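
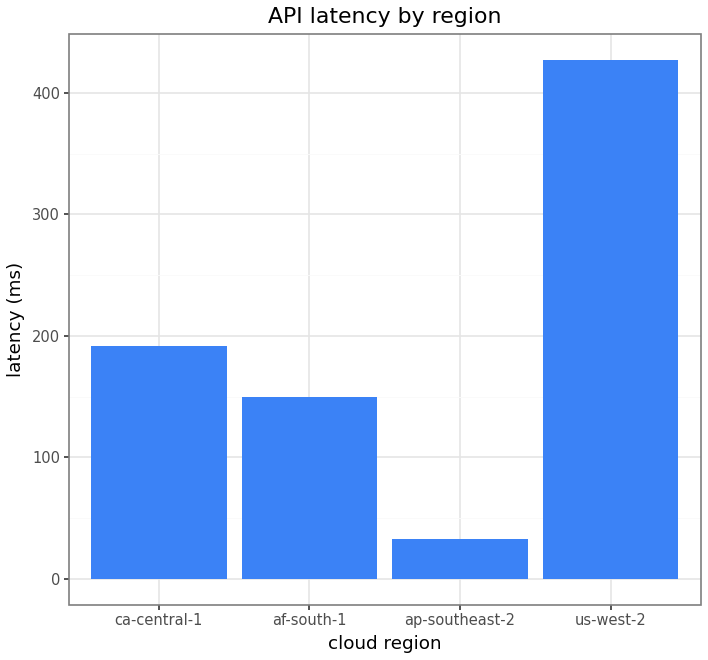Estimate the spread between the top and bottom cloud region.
≈ 400

Max us-west-2 ≈ 450, min ap-southeast-2 ≈ 50; range ≈ 400.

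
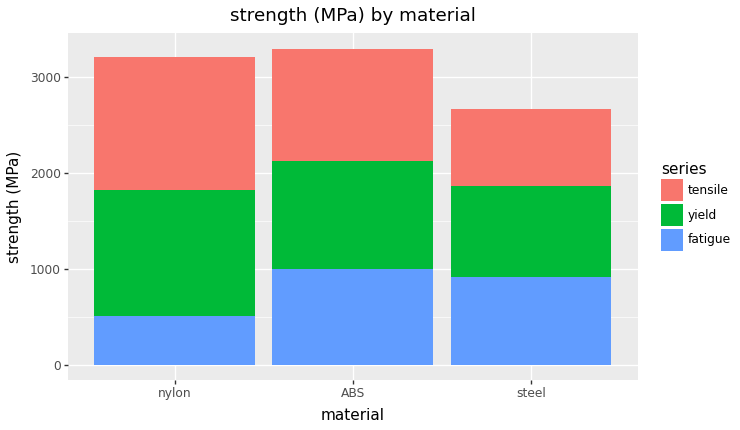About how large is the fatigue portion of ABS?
fatigue top ≈ 1000, bottom ≈ 0; segment ≈ 1000.

≈ 1000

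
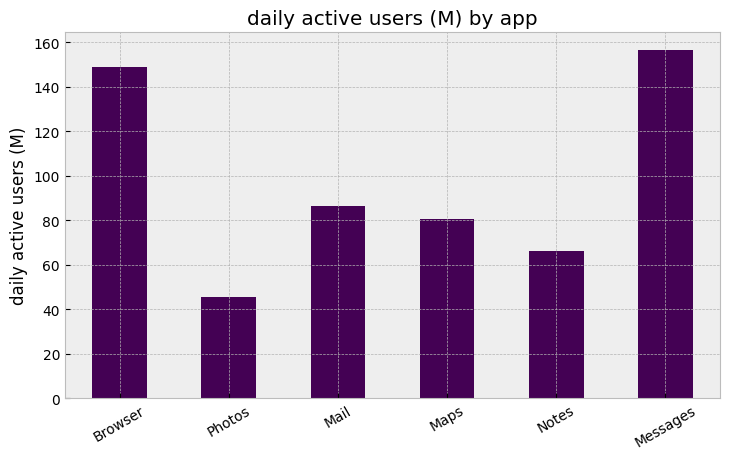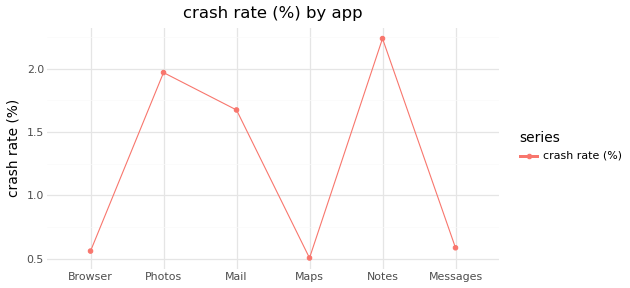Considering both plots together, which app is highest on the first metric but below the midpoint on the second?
Messages

Chart 2 median crash rate (%) ≈ 1; below-median apps: Browser, Maps, Messages. Among those, Messages has the highest daily active users (M) (≈ 160).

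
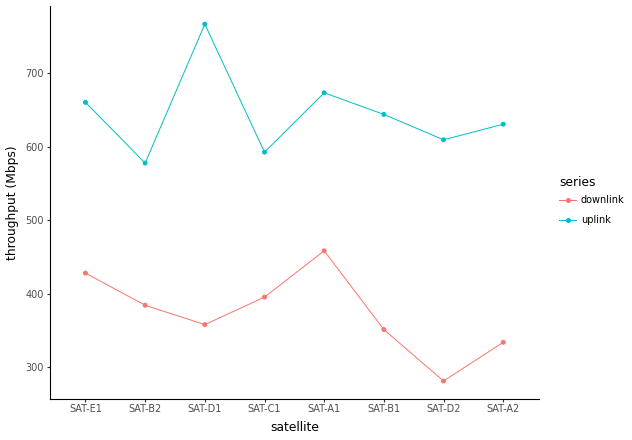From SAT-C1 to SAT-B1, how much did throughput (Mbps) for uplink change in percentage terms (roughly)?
SAT-C1 ≈ 600, SAT-B1 ≈ 650; (650 − 600) / 600 ≈ +8.3%.

≈ +8.3%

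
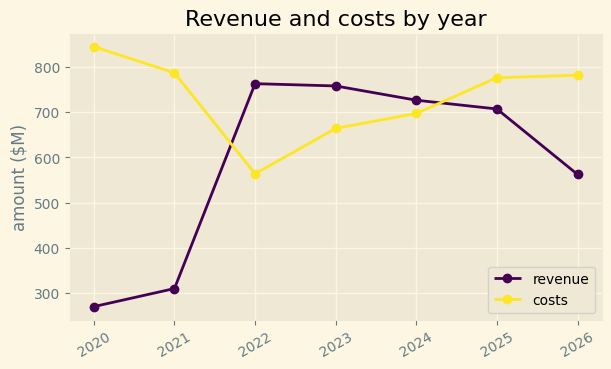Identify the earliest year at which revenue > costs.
2022

2021: revenue ≈ 300 vs costs ≈ 800 (not yet); 2022: revenue ≈ 750 vs costs ≈ 550 (first crossover).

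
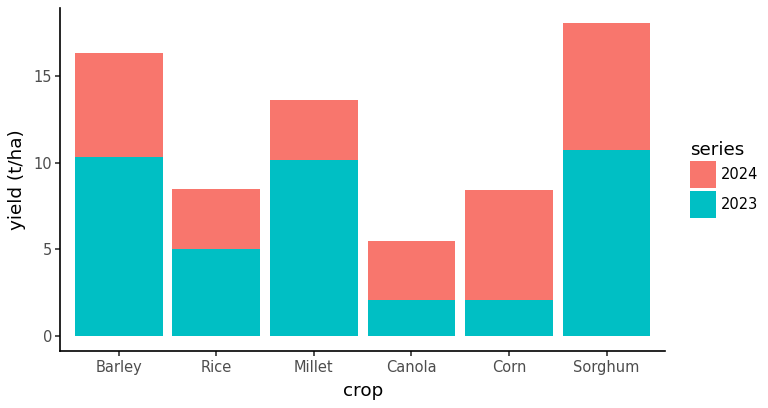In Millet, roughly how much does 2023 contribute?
≈ 10

2023 top ≈ 10, bottom ≈ 0; segment ≈ 10.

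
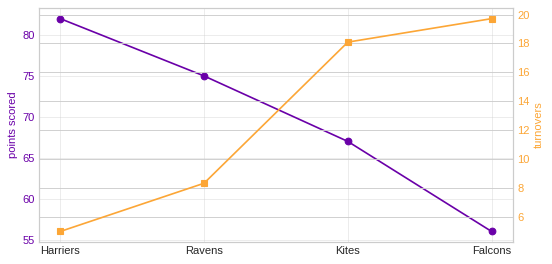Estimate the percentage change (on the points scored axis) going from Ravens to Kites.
≈ -13.3%

Ravens ≈ 75, Kites ≈ 65; (65 − 75) / 75 ≈ -13.3%.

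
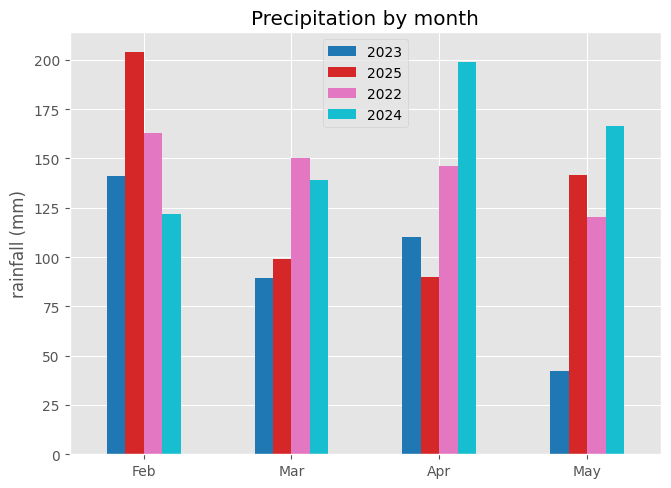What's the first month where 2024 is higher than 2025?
Feb: 2024 ≈ 120 vs 2025 ≈ 200 (not yet); Mar: 2024 ≈ 140 vs 2025 ≈ 100 (first crossover).

Mar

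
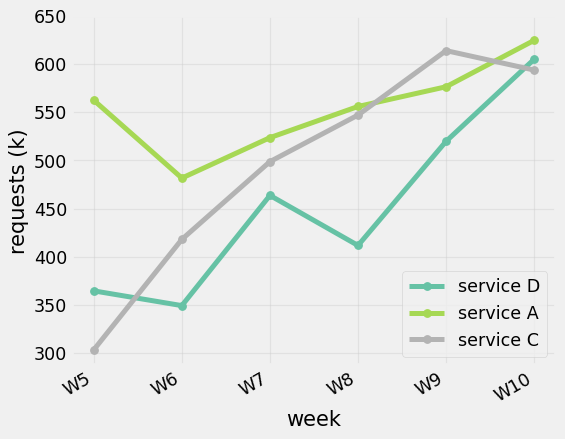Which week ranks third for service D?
W7

Top 4 for service D: W10 ≈ 600, W9 ≈ 500, W7 ≈ 450, W8 ≈ 400.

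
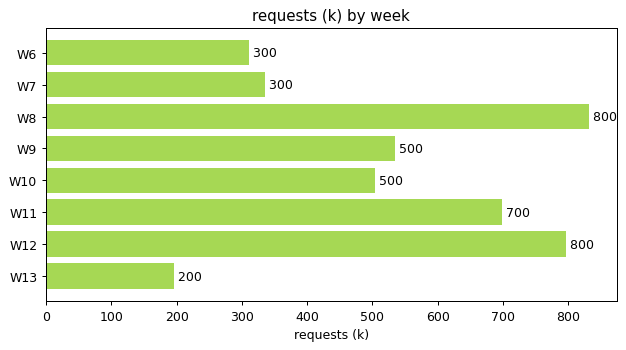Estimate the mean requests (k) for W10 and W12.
≈ 650

(500 + 800) / 2 ≈ 650.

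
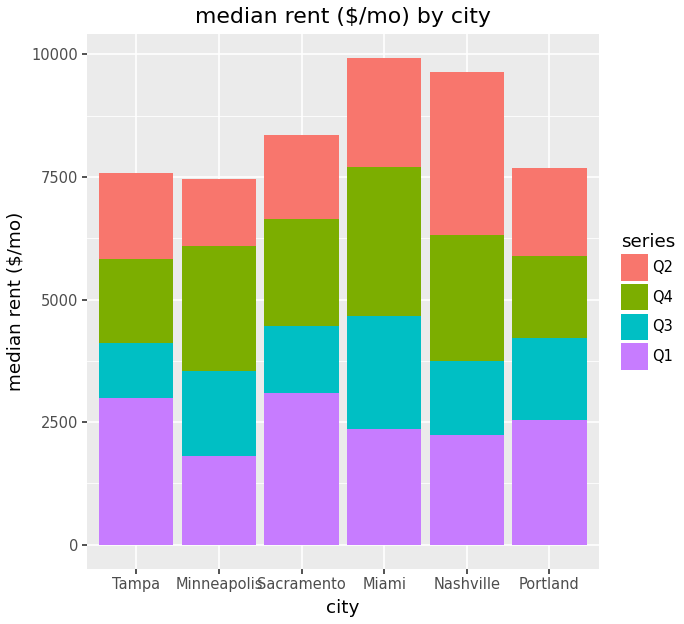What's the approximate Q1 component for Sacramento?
Q1 top ≈ 3000, bottom ≈ 0; segment ≈ 3000.

≈ 3000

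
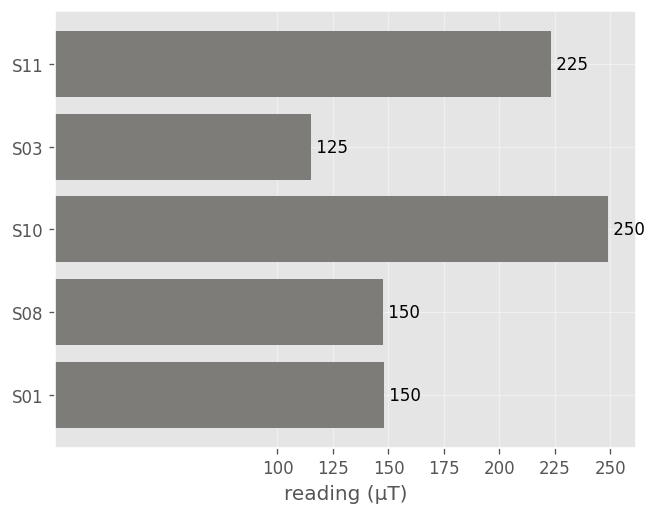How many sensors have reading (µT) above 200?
2

Above 200: S11, S10.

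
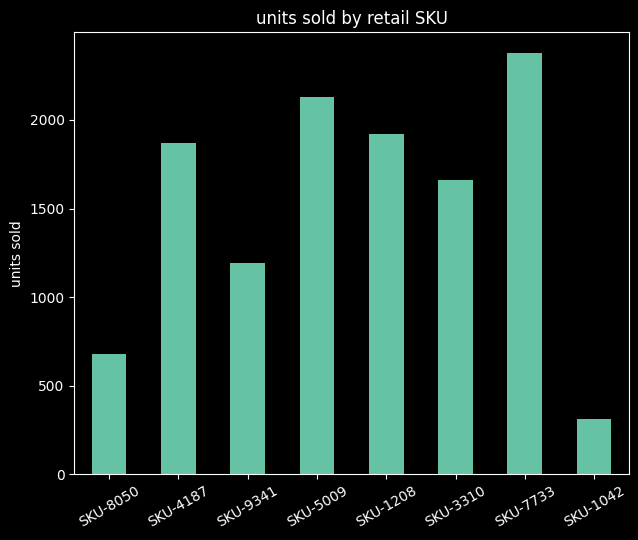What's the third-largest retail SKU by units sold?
SKU-1208

Top 4: SKU-7733 ≈ 2400, SKU-5009 ≈ 2200, SKU-1208 ≈ 2000, SKU-4187 ≈ 1800.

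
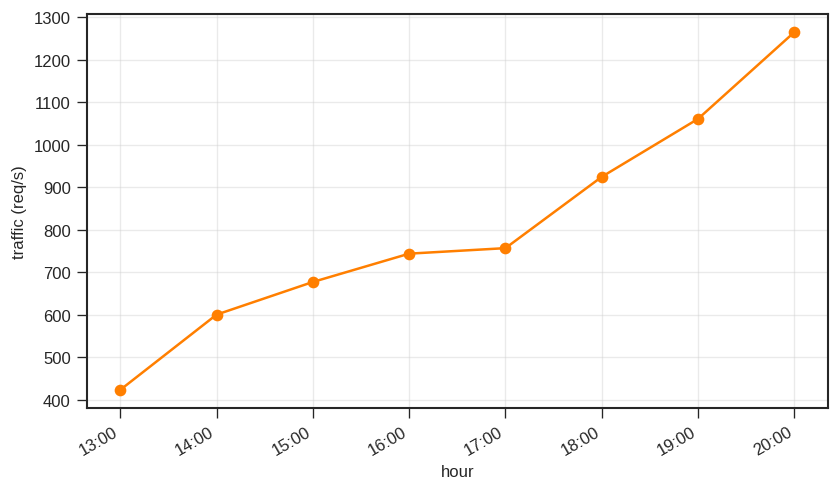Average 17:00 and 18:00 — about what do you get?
≈ 850

(800 + 900) / 2 ≈ 850.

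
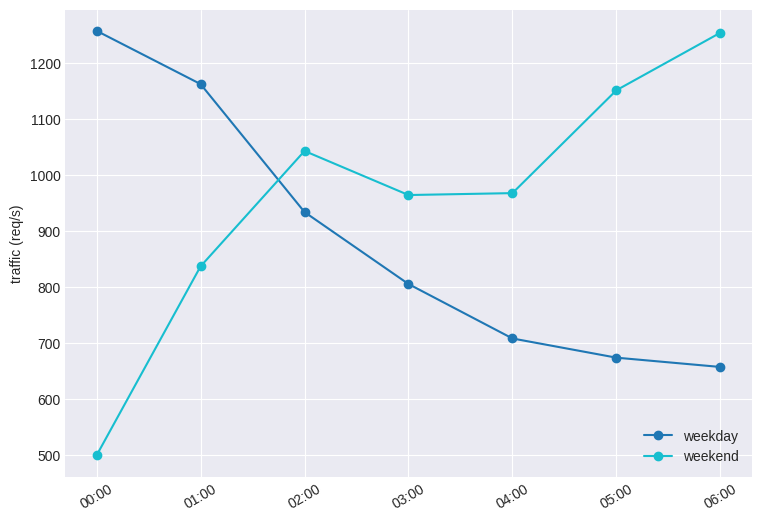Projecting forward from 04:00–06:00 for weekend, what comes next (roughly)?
Last three: 1000, 1200, 1300 → slope ≈ 150/step → next ≈ 1450.

≈ 1450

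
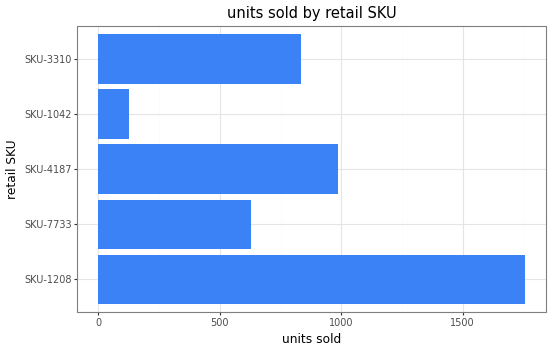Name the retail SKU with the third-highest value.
SKU-3310

Top 4: SKU-1208 ≈ 1800, SKU-4187 ≈ 1000, SKU-3310 ≈ 800, SKU-7733 ≈ 600.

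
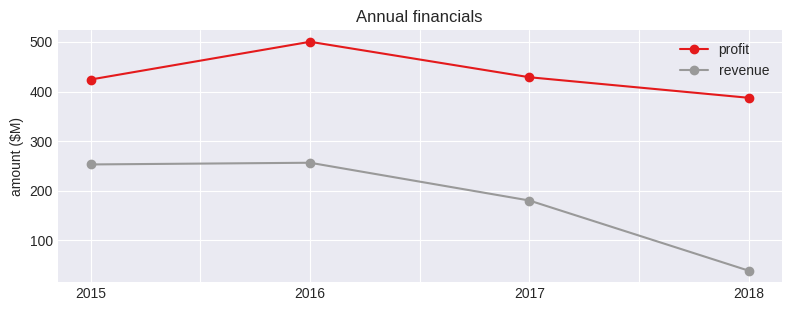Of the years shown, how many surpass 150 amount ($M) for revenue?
Above 150: 2015, 2016, 2017.

3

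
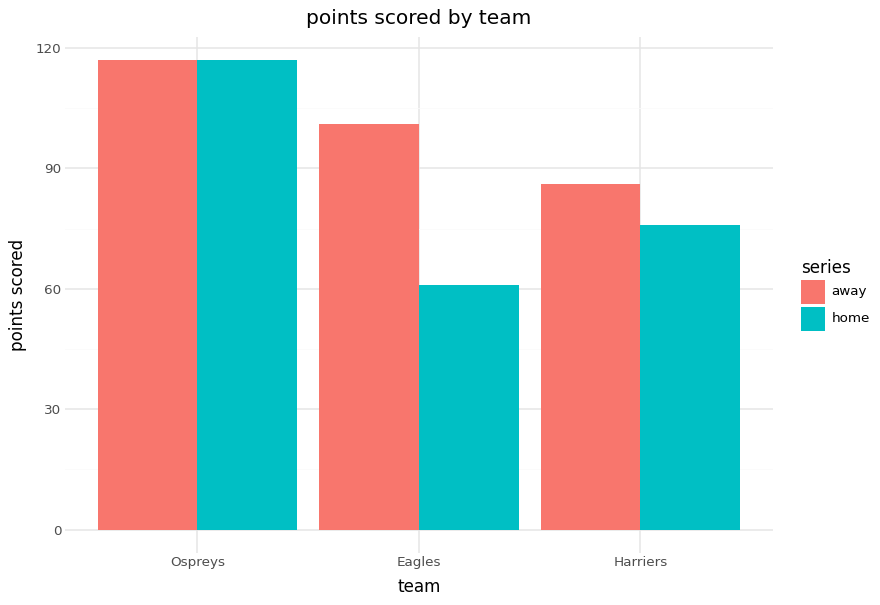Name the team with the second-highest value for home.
Harriers

Top 3 for home: Ospreys ≈ 120, Harriers ≈ 80, Eagles ≈ 60.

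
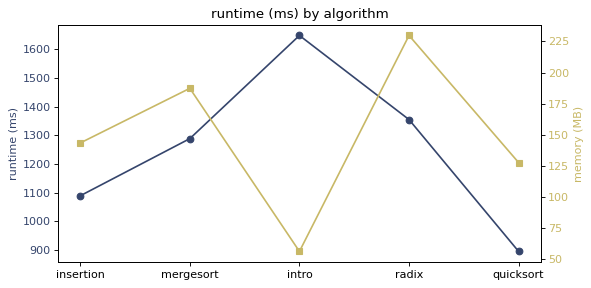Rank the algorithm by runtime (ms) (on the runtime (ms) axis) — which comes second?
radix

Top 3 (on the runtime (ms) axis): intro ≈ 1600, radix ≈ 1400, mergesort ≈ 1300.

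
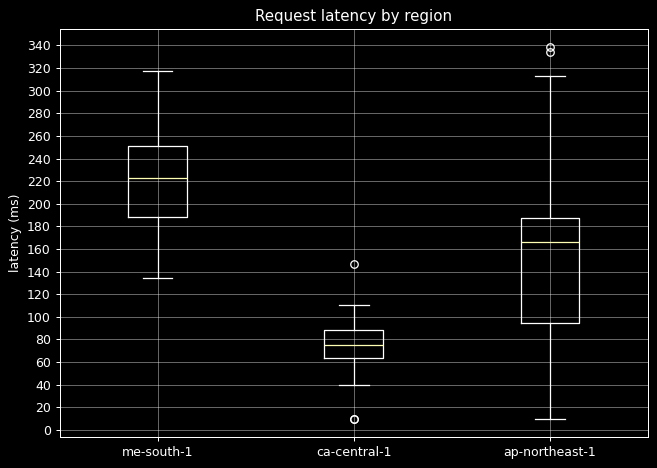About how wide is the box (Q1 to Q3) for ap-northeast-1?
≈ 80

Q3 ≈ 180, Q1 ≈ 100; IQR ≈ 80.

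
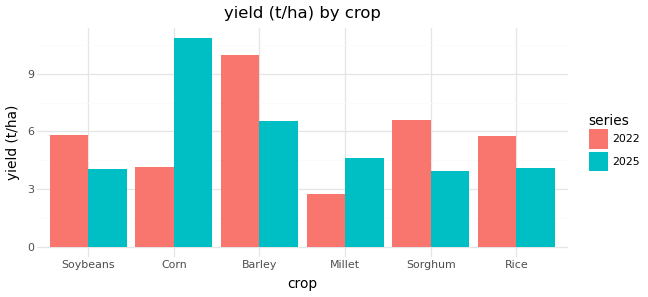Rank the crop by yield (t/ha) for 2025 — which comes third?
Millet

Top 4 for 2025: Corn ≈ 11, Barley ≈ 7, Millet ≈ 5, Rice ≈ 4.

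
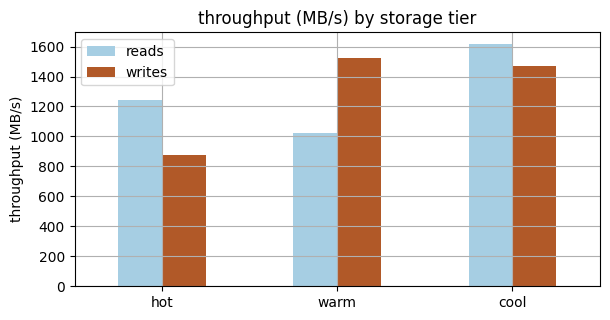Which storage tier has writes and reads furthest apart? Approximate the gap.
warm, ≈ 600 MB/s

warm: writes ≈ 1600, reads ≈ 1000 → gap ≈ 600. Next-largest (hot) is only ≈ 400.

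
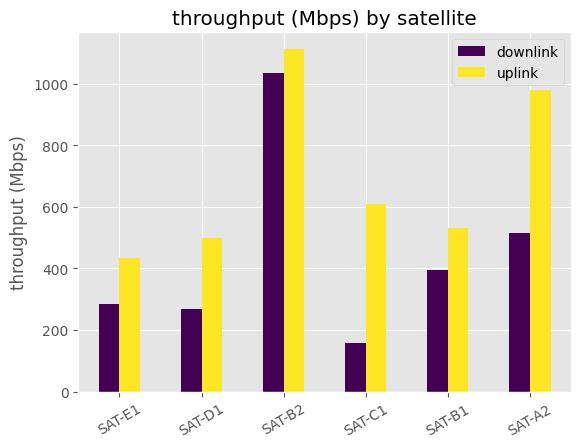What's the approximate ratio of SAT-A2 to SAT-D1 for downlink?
SAT-A2 ≈ 500, SAT-D1 ≈ 300; 500/300 ≈ 1.67.

≈ 1.67×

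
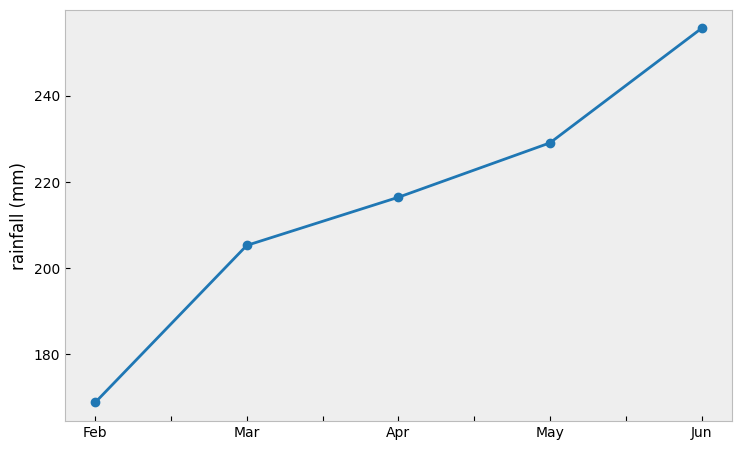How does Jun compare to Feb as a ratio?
≈ 1.53×

Jun ≈ 260, Feb ≈ 170; 260/170 ≈ 1.53.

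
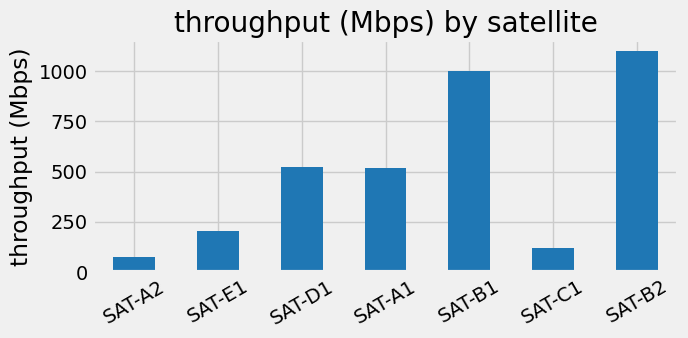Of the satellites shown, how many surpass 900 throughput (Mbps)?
Above 900: SAT-B1, SAT-B2.

2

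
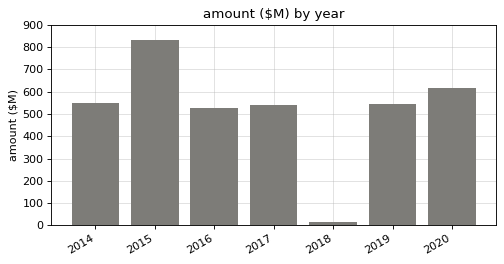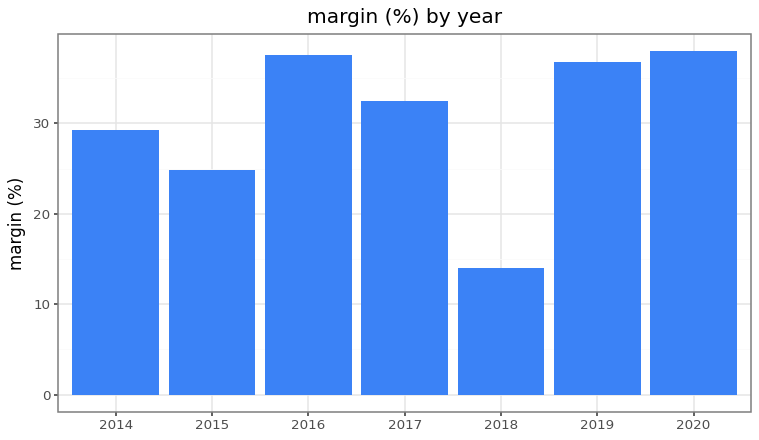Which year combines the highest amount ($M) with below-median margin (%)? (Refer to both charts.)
2015

Chart 2 median margin (%) ≈ 30; below-median years: 2014, 2015, 2018. Among those, 2015 has the highest amount ($M) (≈ 800).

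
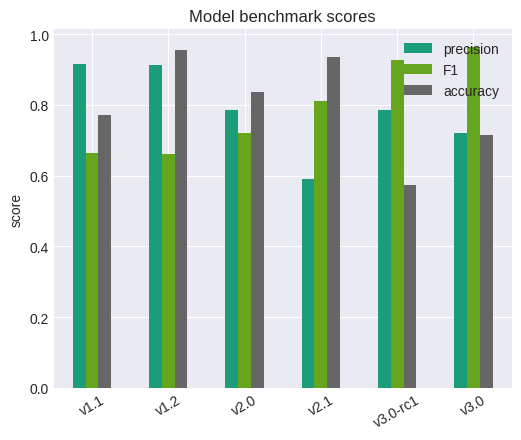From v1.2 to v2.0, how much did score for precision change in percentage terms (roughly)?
v1.2 ≈ 0.9, v2.0 ≈ 0.8; (0.8 − 0.9) / 0.9 ≈ -11.1%.

≈ -11.1%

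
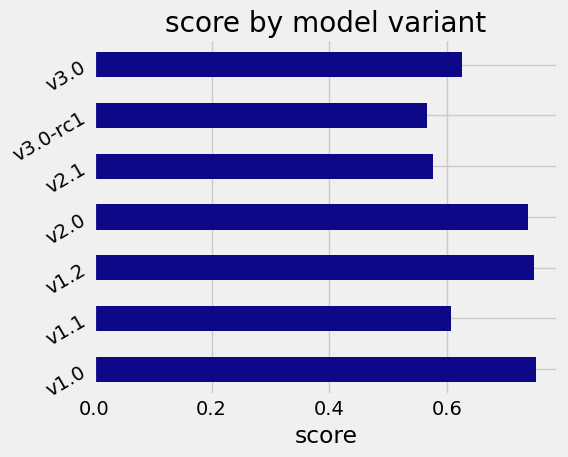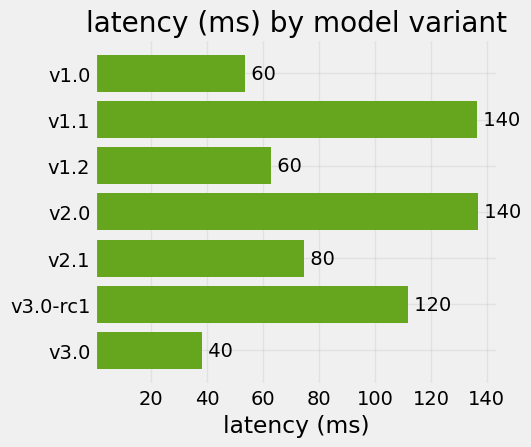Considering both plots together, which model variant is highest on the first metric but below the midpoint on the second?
v1.0

Chart 2 median latency (ms) ≈ 80; below-median model variants: v1.0, v1.2, v3.0. Among those, v1.0 has the highest score (≈ 0.8).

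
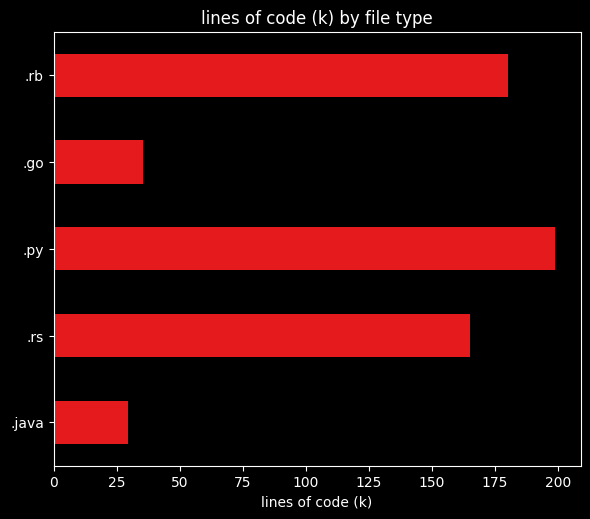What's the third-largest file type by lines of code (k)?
Top 4: .py ≈ 200, .rb ≈ 180, .rs ≈ 160, .go ≈ 40.

.rs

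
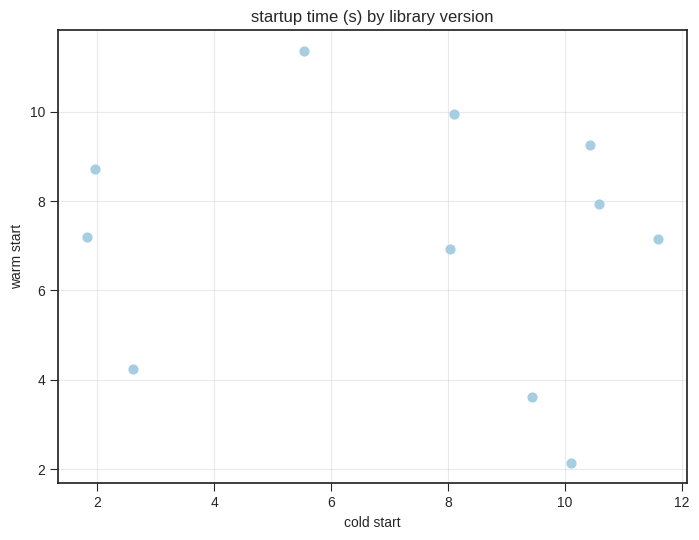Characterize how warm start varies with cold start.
Points are roughly uncorrelated; weak (|r| ≈ 0.1).

no clear correlation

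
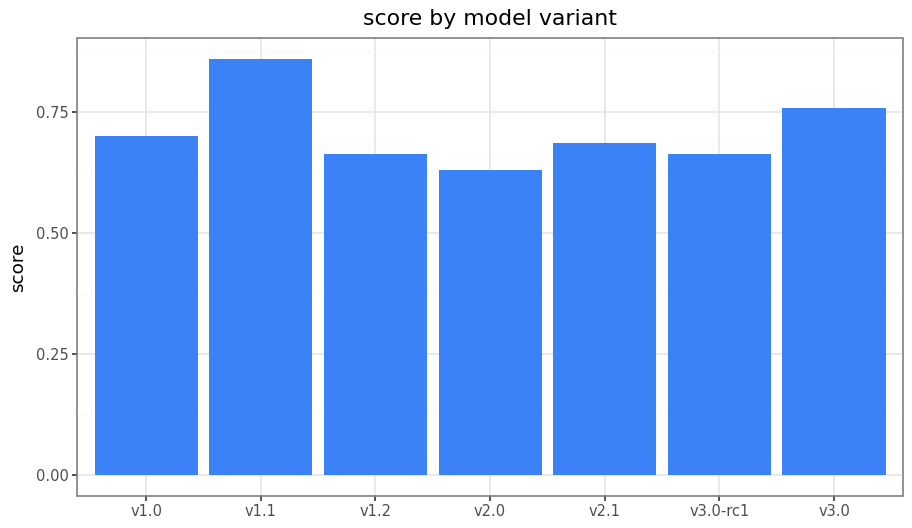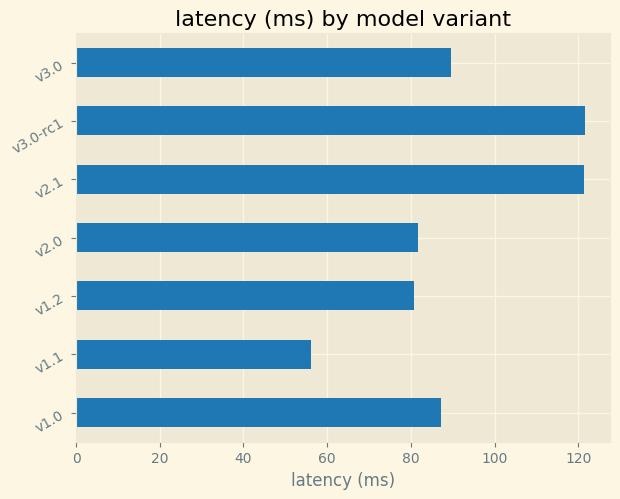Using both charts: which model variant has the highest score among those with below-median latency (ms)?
v1.1

Chart 2 median latency (ms) ≈ 80; below-median model variants: v1.1, v1.2, v2.0. Among those, v1.1 has the highest score (≈ 0.9).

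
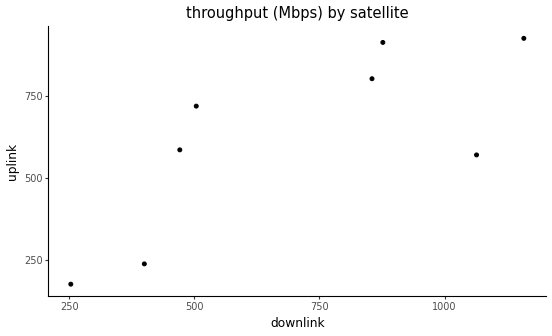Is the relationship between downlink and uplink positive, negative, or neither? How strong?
positive, strong

Points are positively correlated; strong (|r| ≈ 0.8).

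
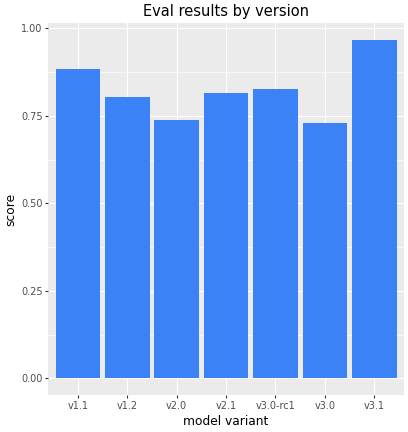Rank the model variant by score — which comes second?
v1.1

Top 3: v3.1 ≈ 1.0, v1.1 ≈ 0.9, v3.0-rc1 ≈ 0.8.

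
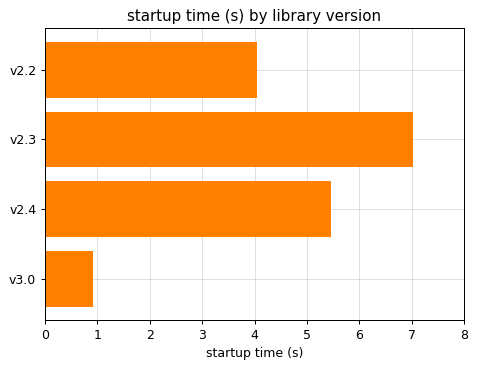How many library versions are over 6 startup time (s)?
Above 6: v2.3.

1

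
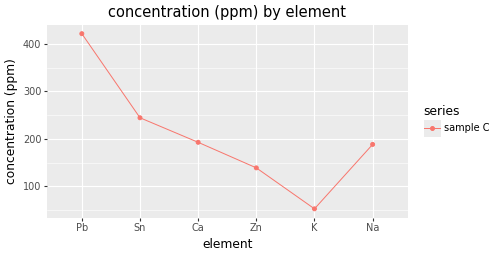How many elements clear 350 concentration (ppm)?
1

Above 350: Pb.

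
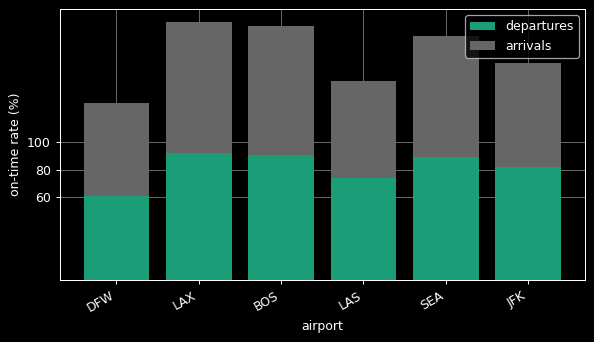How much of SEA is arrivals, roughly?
≈ 100

arrivals top ≈ 180, bottom ≈ 80; segment ≈ 100.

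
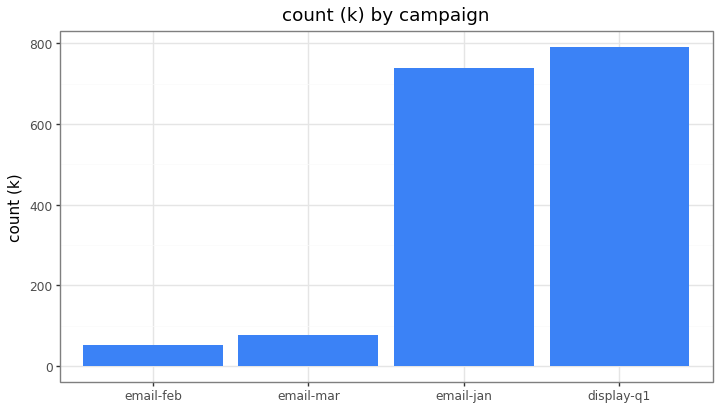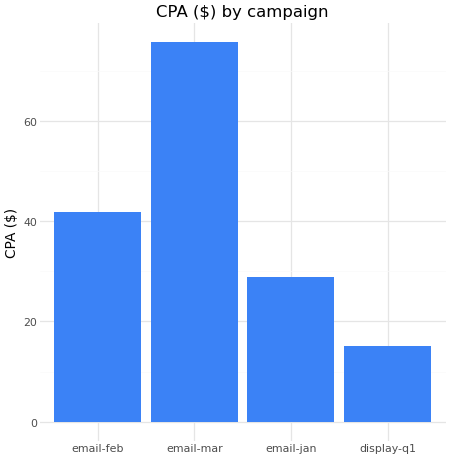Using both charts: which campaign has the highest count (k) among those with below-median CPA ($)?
display-q1

Chart 2 median CPA ($) ≈ 40; below-median campaigns: email-jan, display-q1. Among those, display-q1 has the highest count (k) (≈ 800).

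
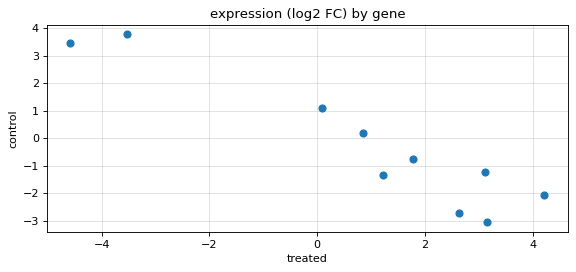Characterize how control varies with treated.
Points are negatively correlated; strong (|r| ≈ 0.9).

negative, strong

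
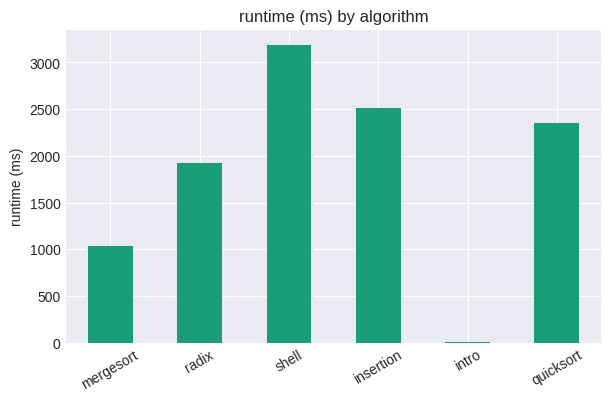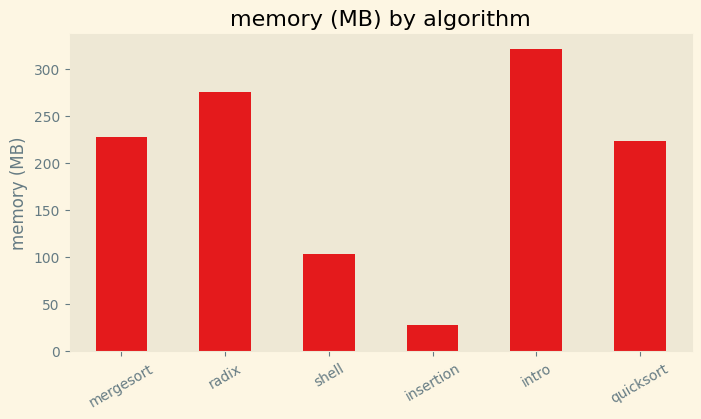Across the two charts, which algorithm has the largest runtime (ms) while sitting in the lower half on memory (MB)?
shell

Chart 2 median memory (MB) ≈ 250; below-median algorithms: shell, insertion, quicksort. Among those, shell has the highest runtime (ms) (≈ 3000).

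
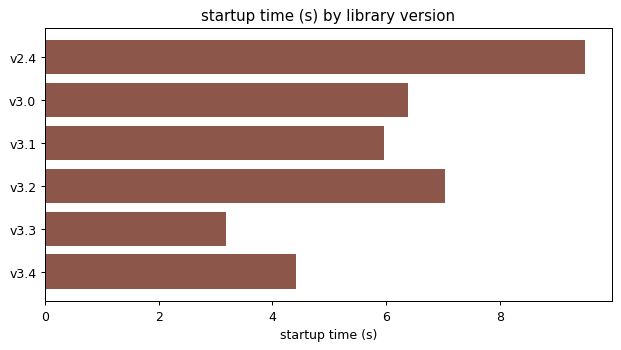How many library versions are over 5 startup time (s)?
Above 5: v2.4, v3.0, v3.1, v3.2.

4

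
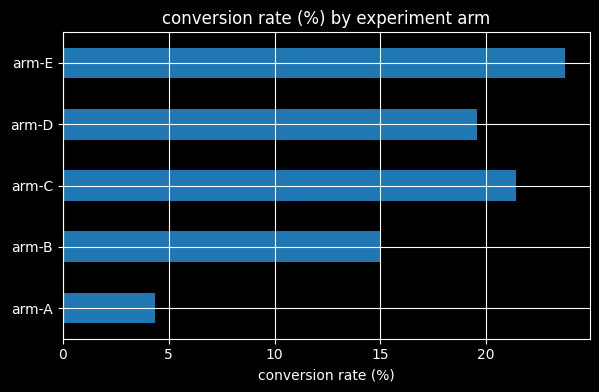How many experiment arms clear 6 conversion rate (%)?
Above 6: arm-B, arm-C, arm-D, arm-E.

4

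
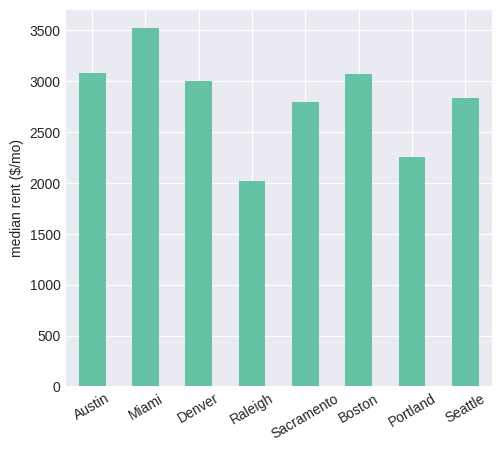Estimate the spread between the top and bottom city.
≈ 1500

Max Miami ≈ 3500, min Raleigh ≈ 2000; range ≈ 1500.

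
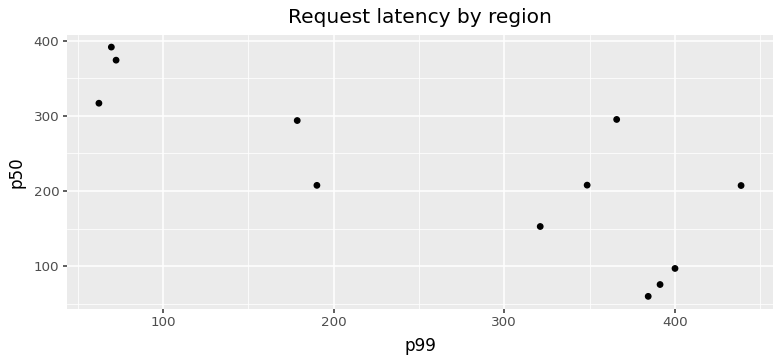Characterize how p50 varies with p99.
Points are negatively correlated; strong (|r| ≈ 0.8).

negative, strong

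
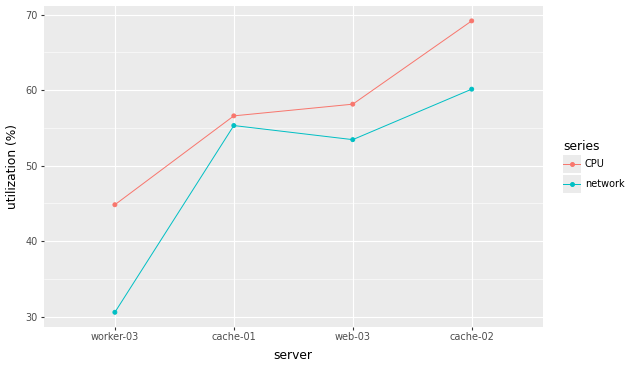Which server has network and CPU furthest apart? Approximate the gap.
worker-03: network ≈ 30, CPU ≈ 45 → gap ≈ 15. Next-largest (cache-02) is only ≈ 10.

worker-03, ≈ 15 %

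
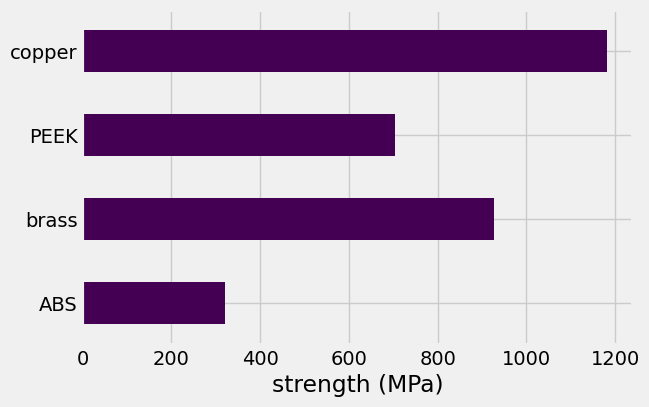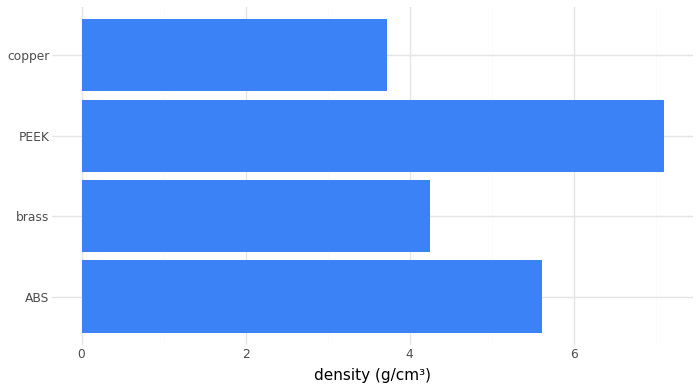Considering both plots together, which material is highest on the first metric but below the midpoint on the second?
copper

Chart 2 median density (g/cm³) ≈ 5; below-median materials: brass, copper. Among those, copper has the highest strength (MPa) (≈ 1200).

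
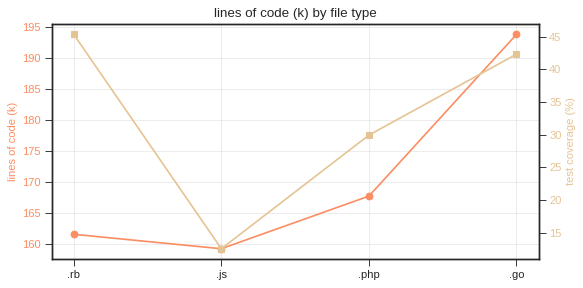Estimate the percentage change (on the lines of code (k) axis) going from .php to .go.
.php ≈ 170, .go ≈ 195; (195 − 170) / 170 ≈ +14.7%.

≈ +14.7%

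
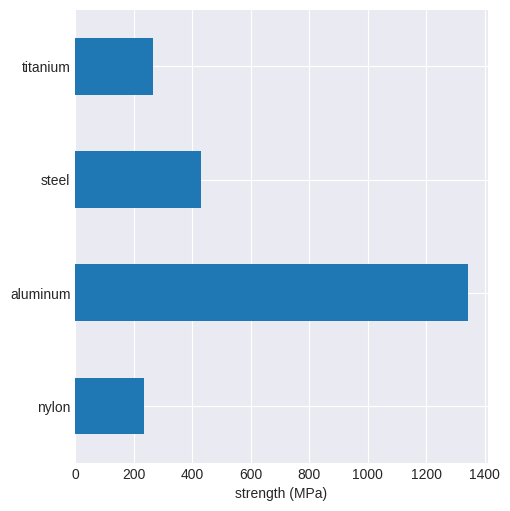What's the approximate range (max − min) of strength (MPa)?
Max aluminum ≈ 1400, min nylon ≈ 200; range ≈ 1200.

≈ 1200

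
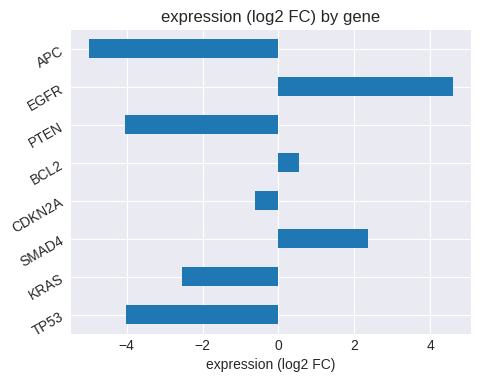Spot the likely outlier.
EGFR

EGFR ≈ 5; the rest sit between ≈ -5 and ≈ 2.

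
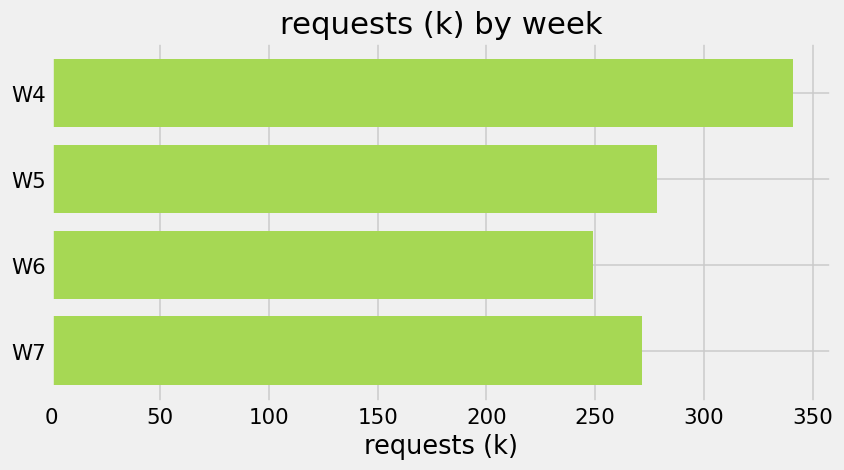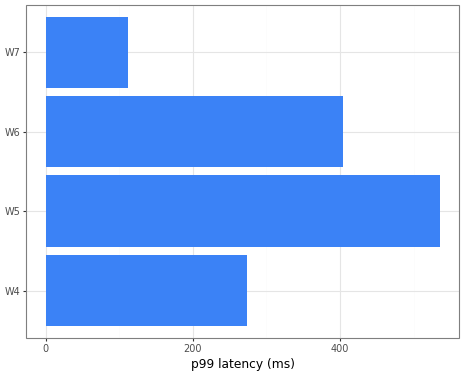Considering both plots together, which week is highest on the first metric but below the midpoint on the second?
Chart 2 median p99 latency (ms) ≈ 350; below-median weeks: W4, W7. Among those, W4 has the highest requests (k) (≈ 350).

W4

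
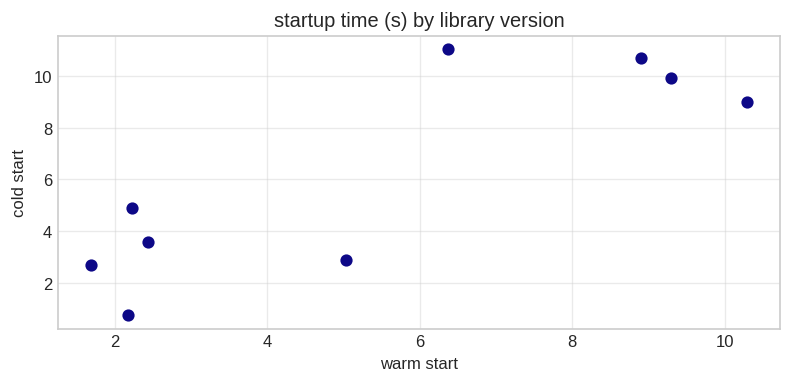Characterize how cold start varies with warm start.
Points are positively correlated; strong (|r| ≈ 0.8).

positive, strong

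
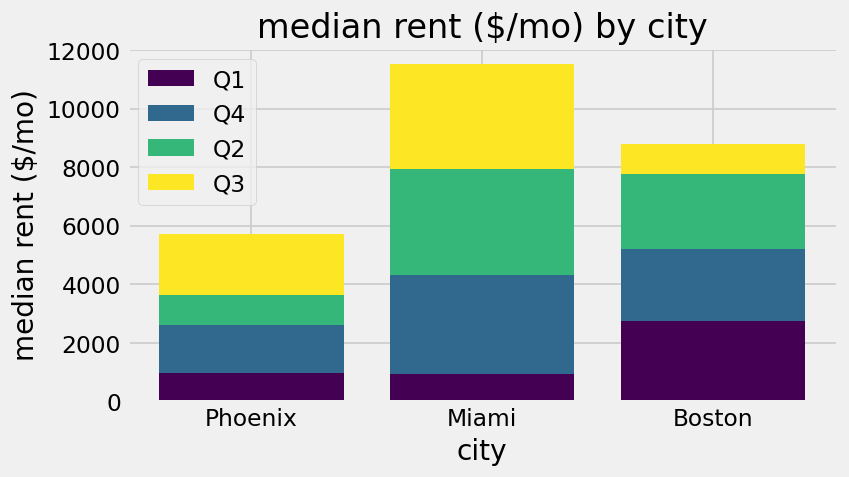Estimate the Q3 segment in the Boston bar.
Q3 top ≈ 9000, bottom ≈ 8000; segment ≈ 1000.

≈ 1000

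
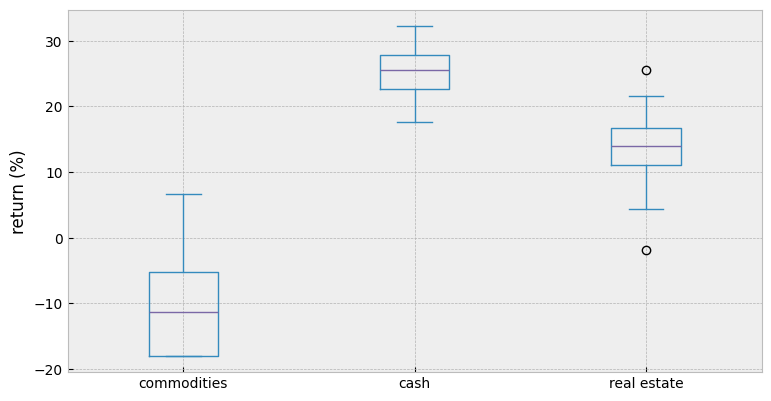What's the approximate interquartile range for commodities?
Q3 ≈ -5, Q1 ≈ -20; IQR ≈ 15.

≈ 15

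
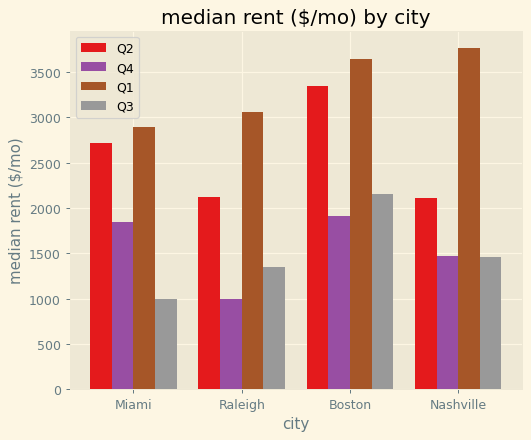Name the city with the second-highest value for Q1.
Top 3 for Q1: Nashville ≈ 4000, Boston ≈ 3500, Raleigh ≈ 3000.

Boston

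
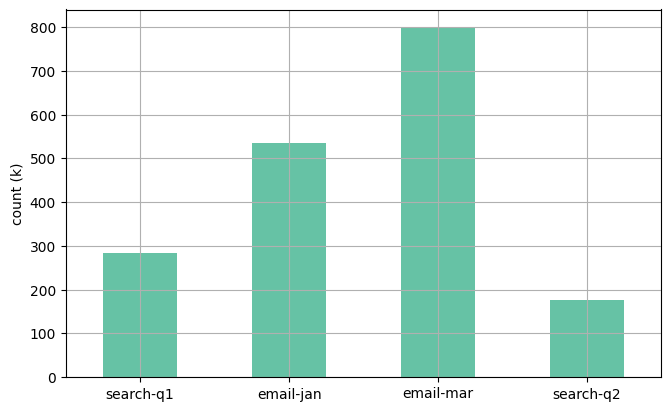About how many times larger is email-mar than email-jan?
≈ 1.6×

email-mar ≈ 800, email-jan ≈ 500; 800/500 ≈ 1.6.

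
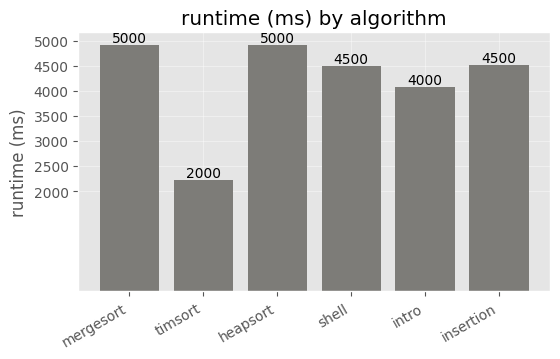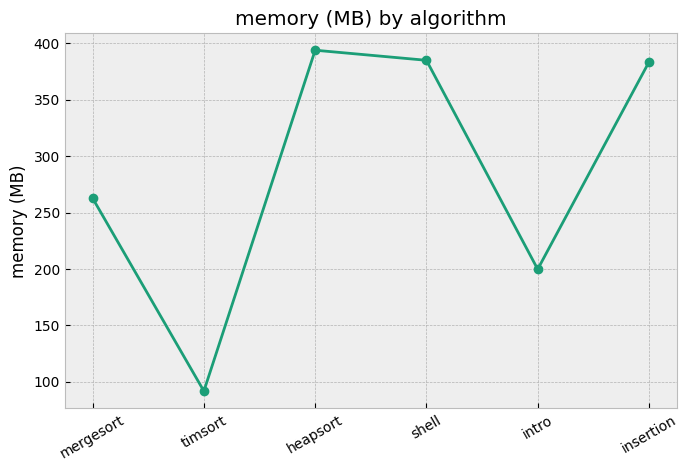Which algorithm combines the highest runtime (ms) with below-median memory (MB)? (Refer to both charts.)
mergesort

Chart 2 median memory (MB) ≈ 300; below-median algorithms: mergesort, timsort, intro. Among those, mergesort has the highest runtime (ms) (≈ 5000).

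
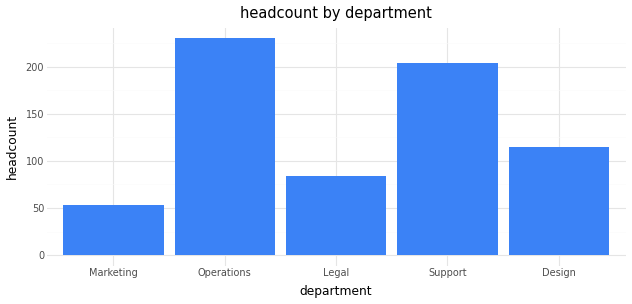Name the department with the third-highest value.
Top 4: Operations ≈ 240, Support ≈ 200, Design ≈ 120, Legal ≈ 80.

Design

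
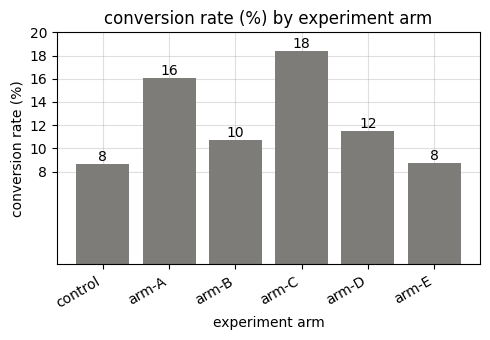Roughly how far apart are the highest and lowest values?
Max arm-C ≈ 18, min control ≈ 8; range ≈ 10.

≈ 10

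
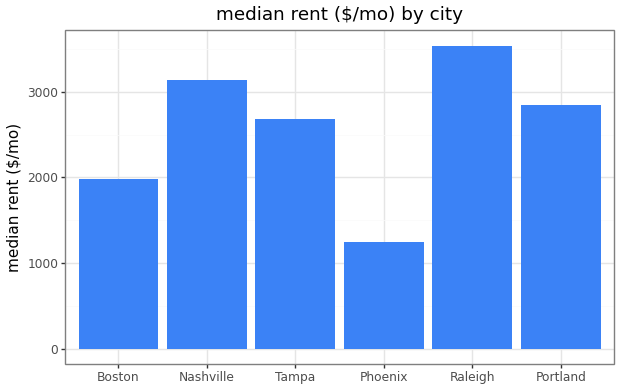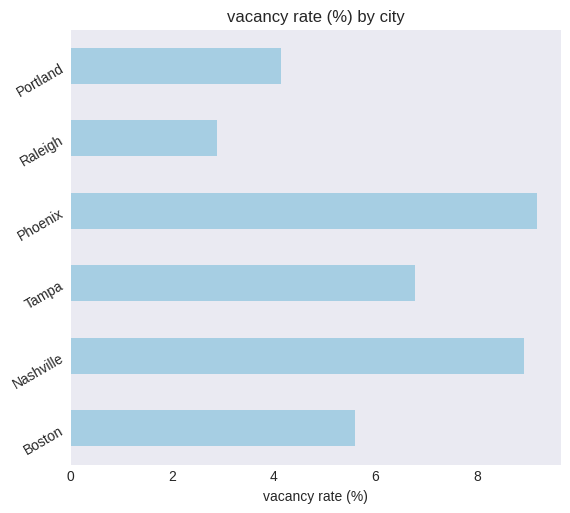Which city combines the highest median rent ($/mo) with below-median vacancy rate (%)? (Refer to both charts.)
Chart 2 median vacancy rate (%) ≈ 6; below-median cities: Boston, Raleigh, Portland. Among those, Raleigh has the highest median rent ($/mo) (≈ 3500).

Raleigh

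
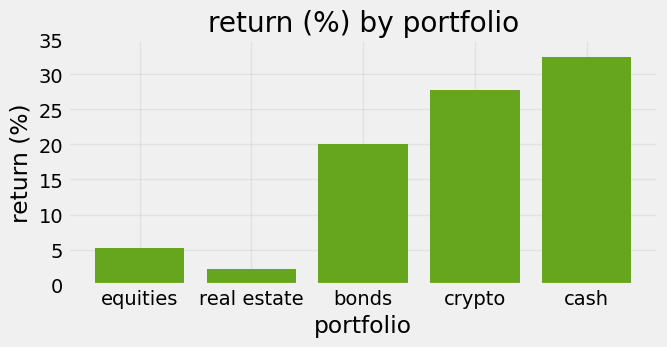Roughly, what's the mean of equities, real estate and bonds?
(5 + 0 + 20) / 3 ≈ 8.

≈ 8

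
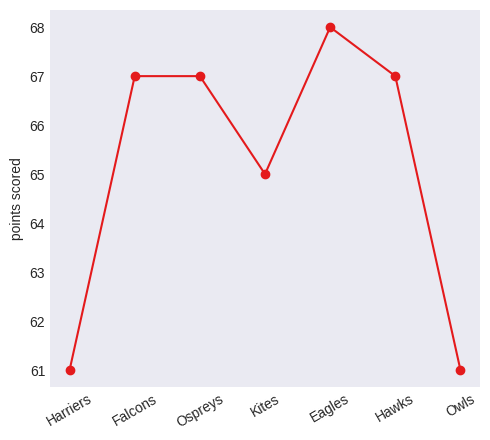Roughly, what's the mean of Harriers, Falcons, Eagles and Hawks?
(61 + 67 + 68 + 67) / 4 ≈ 66.

≈ 66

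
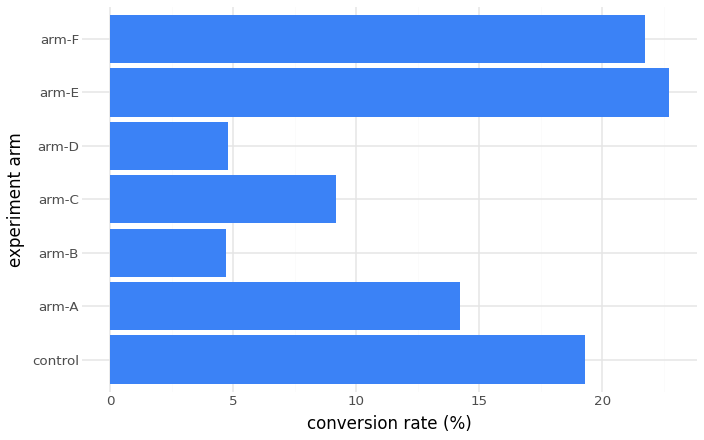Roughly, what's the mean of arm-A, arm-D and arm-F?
≈ 13

(14 + 4 + 22) / 3 ≈ 13.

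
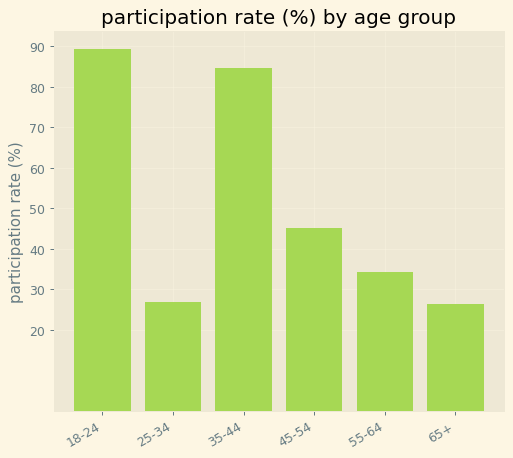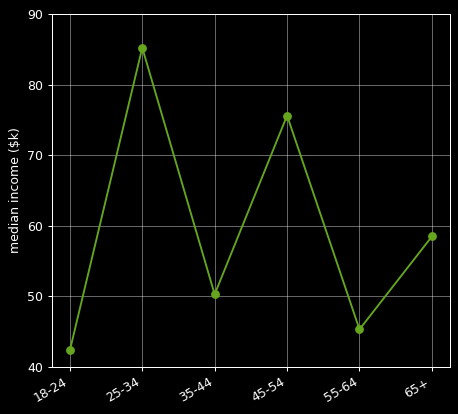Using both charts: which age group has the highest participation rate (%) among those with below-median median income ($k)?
Chart 2 median median income ($k) ≈ 50; below-median age groups: 18-24, 35-44, 55-64. Among those, 18-24 has the highest participation rate (%) (≈ 90).

18-24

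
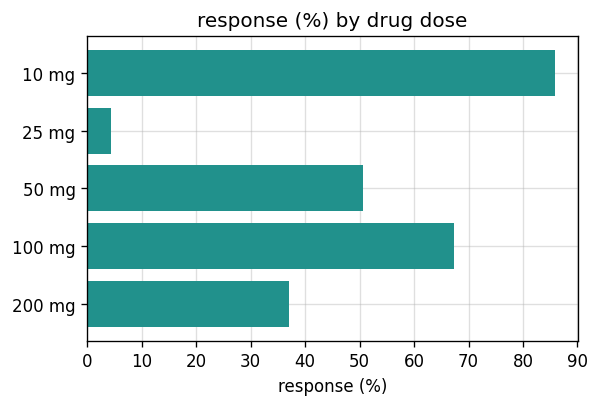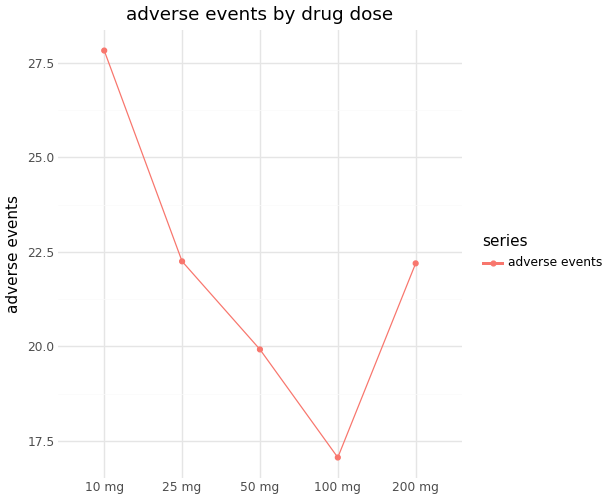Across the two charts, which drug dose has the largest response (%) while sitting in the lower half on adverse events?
Chart 2 median adverse events ≈ 20; below-median drug doses: 50 mg, 100 mg. Among those, 100 mg has the highest response (%) (≈ 70).

100 mg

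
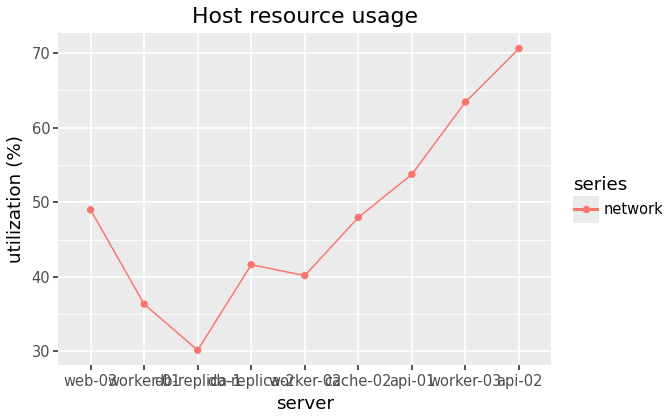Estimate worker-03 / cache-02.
worker-03 ≈ 65, cache-02 ≈ 50; 65/50 ≈ 1.3.

≈ 1.3×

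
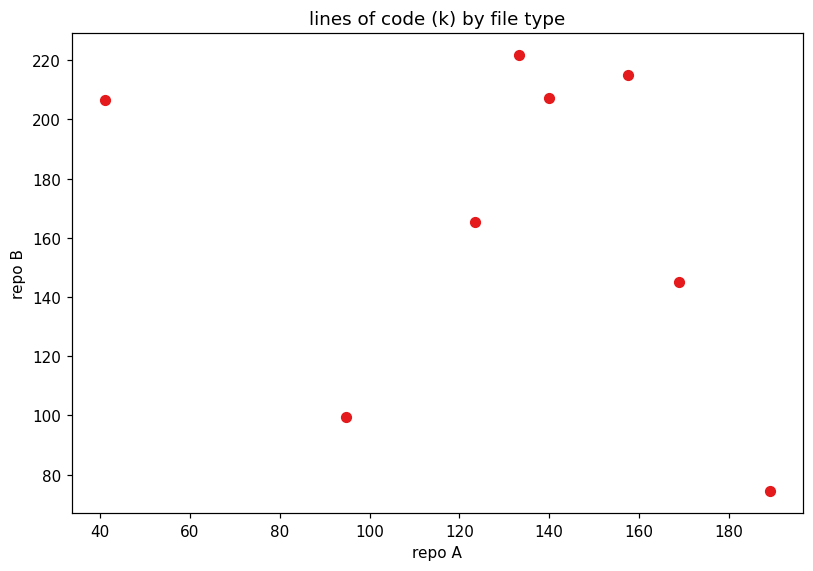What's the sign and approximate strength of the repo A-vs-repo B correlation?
Points are negatively correlated; weak (|r| ≈ 0.3).

negative, weak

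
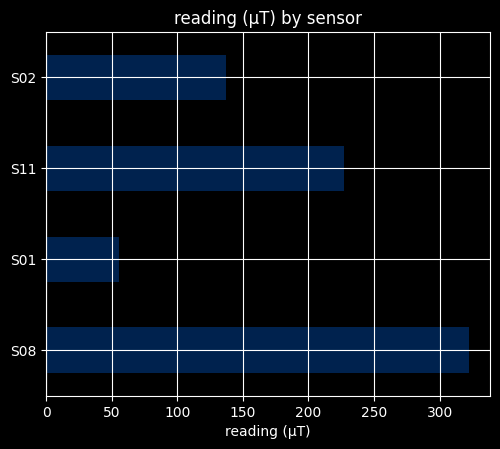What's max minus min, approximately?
Max S08 ≈ 300, min S01 ≈ 50; range ≈ 250.

≈ 250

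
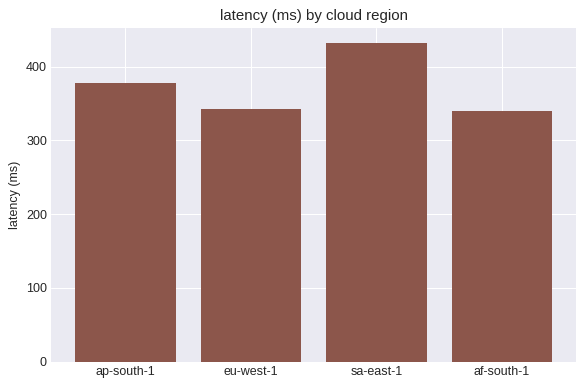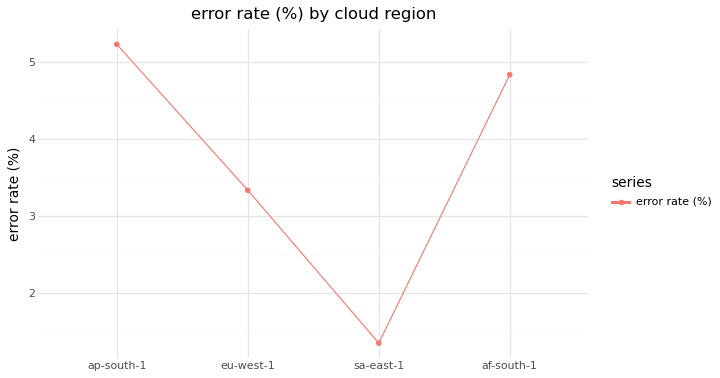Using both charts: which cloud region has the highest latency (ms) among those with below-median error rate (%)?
sa-east-1

Chart 2 median error rate (%) ≈ 4; below-median cloud regions: eu-west-1, sa-east-1. Among those, sa-east-1 has the highest latency (ms) (≈ 450).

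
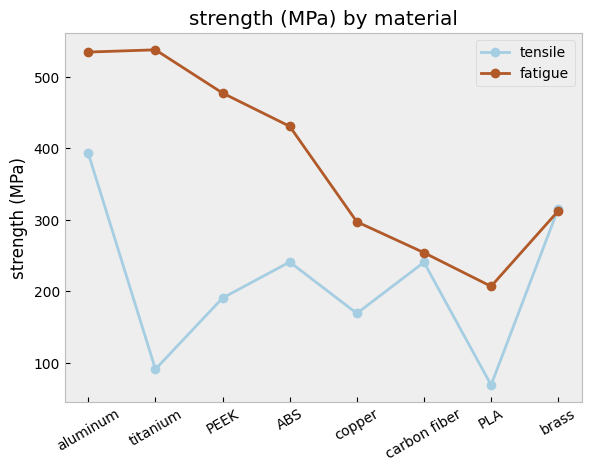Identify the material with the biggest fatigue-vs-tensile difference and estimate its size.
titanium, ≈ 450 MPa

titanium: fatigue ≈ 550, tensile ≈ 100 → gap ≈ 450. Next-largest (PEEK) is only ≈ 300.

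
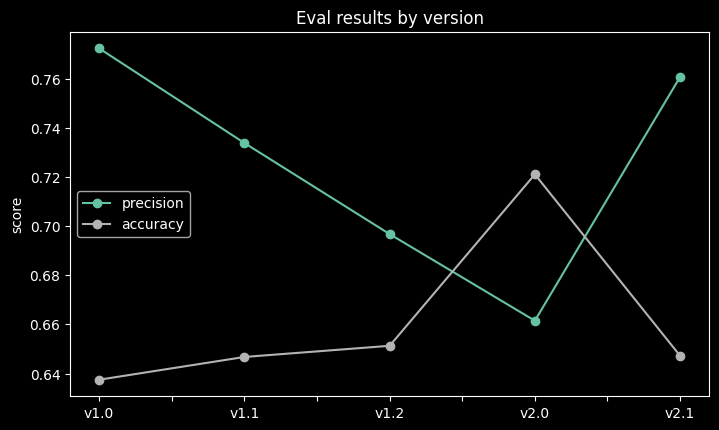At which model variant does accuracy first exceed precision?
v1.2: accuracy ≈ 0.66 vs precision ≈ 0.70 (not yet); v2.0: accuracy ≈ 0.72 vs precision ≈ 0.66 (first crossover).

v2.0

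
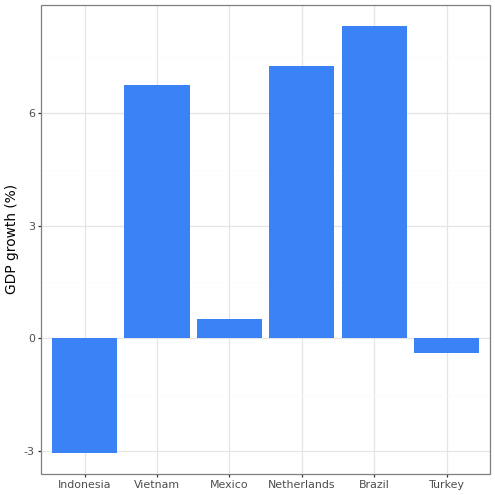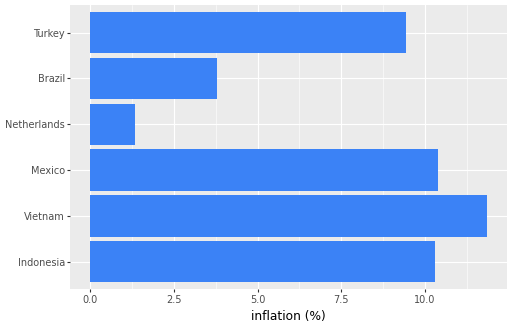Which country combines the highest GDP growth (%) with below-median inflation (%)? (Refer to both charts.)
Chart 2 median inflation (%) ≈ 10; below-median countries: Netherlands, Brazil, Turkey. Among those, Brazil has the highest GDP growth (%) (≈ 8).

Brazil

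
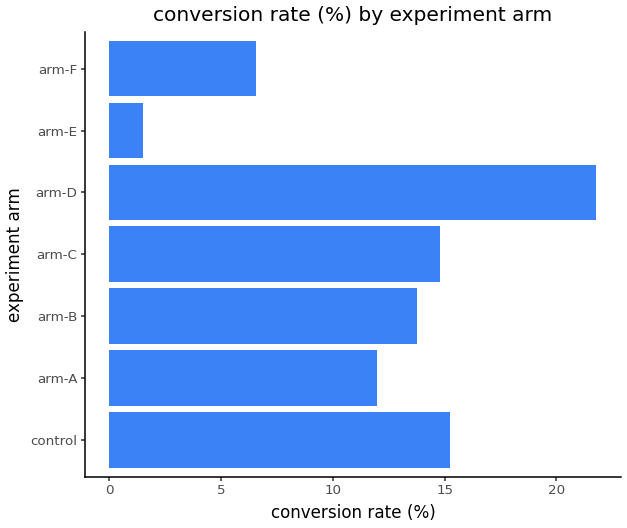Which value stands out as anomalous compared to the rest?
arm-E ≈ 2; the rest sit between ≈ 6 and ≈ 22.

arm-E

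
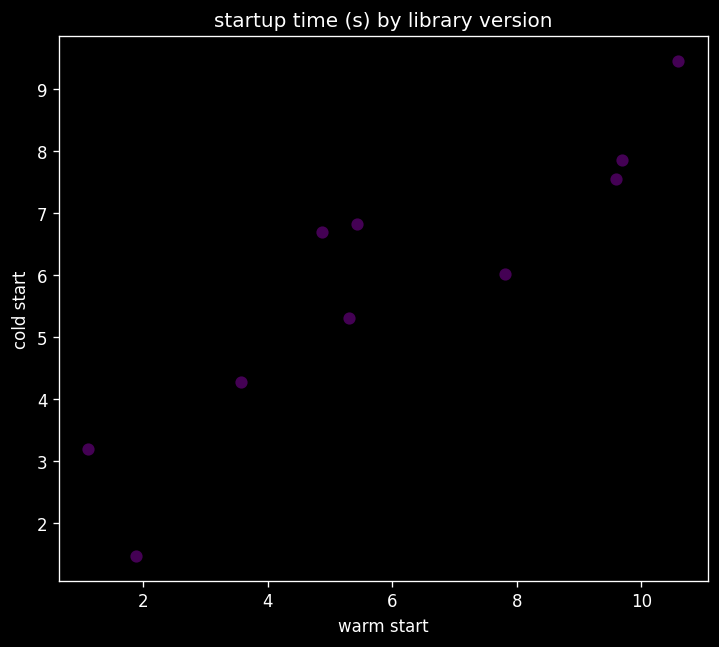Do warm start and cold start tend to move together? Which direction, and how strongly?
Points are positively correlated; strong (|r| ≈ 0.9).

positive, strong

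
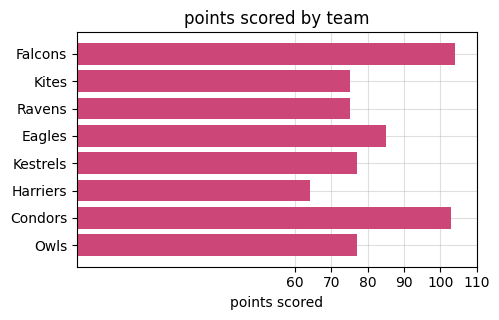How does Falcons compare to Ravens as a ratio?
≈ 1.25×

Falcons ≈ 100, Ravens ≈ 80; 100/80 ≈ 1.25.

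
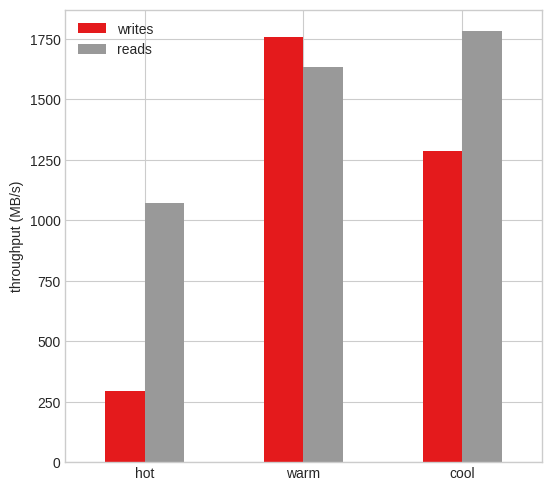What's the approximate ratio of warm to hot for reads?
warm ≈ 1600, hot ≈ 1000; 1600/1000 ≈ 1.6.

≈ 1.6×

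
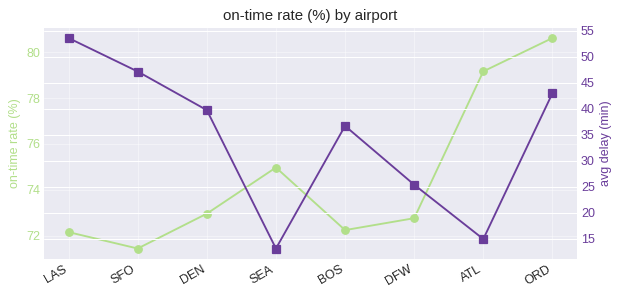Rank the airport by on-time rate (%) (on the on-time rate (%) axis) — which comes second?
ATL

Top 3 (on the on-time rate (%) axis): ORD ≈ 81, ATL ≈ 79, SEA ≈ 75.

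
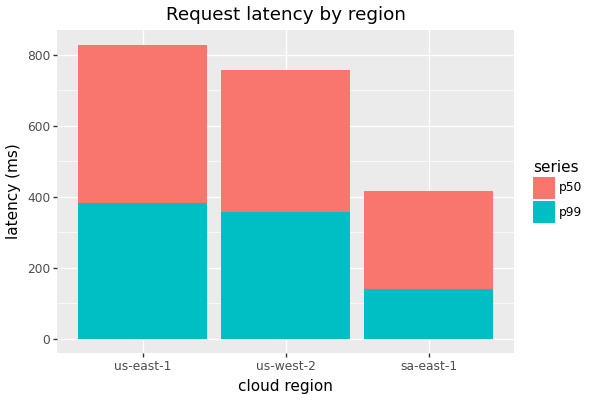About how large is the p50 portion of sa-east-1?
≈ 300

p50 top ≈ 400, bottom ≈ 100; segment ≈ 300.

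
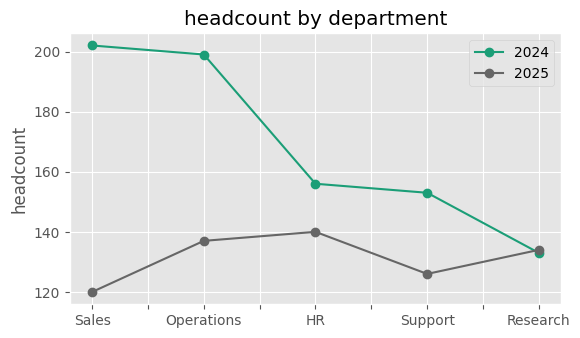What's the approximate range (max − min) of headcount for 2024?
Max Sales ≈ 200, min Research ≈ 130; range ≈ 70.

≈ 70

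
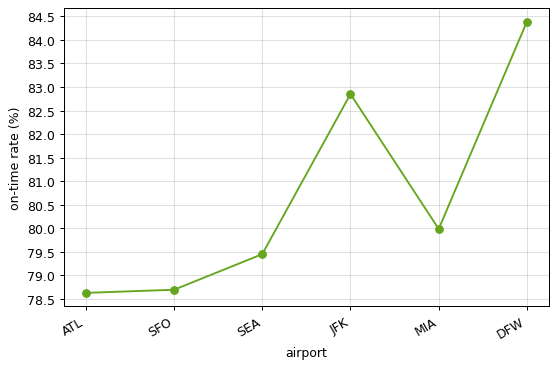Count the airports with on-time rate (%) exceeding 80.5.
2

Above 80.5: JFK, DFW.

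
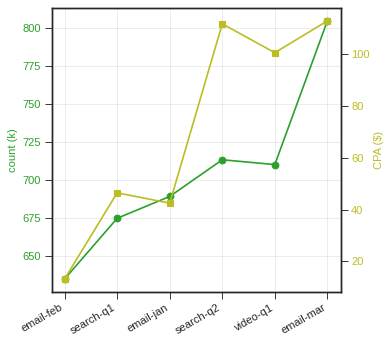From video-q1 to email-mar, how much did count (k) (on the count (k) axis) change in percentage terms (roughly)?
video-q1 ≈ 700, email-mar ≈ 800; (800 − 700) / 700 ≈ +14.3%.

≈ +14.3%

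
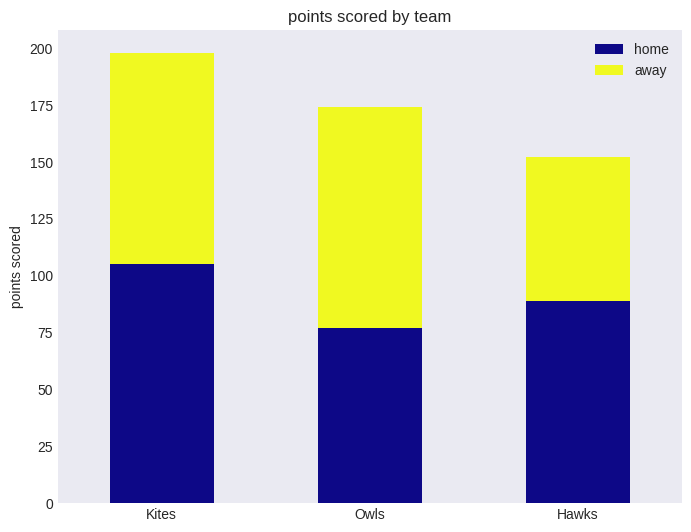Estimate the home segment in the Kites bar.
≈ 100

home top ≈ 100, bottom ≈ 0; segment ≈ 100.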